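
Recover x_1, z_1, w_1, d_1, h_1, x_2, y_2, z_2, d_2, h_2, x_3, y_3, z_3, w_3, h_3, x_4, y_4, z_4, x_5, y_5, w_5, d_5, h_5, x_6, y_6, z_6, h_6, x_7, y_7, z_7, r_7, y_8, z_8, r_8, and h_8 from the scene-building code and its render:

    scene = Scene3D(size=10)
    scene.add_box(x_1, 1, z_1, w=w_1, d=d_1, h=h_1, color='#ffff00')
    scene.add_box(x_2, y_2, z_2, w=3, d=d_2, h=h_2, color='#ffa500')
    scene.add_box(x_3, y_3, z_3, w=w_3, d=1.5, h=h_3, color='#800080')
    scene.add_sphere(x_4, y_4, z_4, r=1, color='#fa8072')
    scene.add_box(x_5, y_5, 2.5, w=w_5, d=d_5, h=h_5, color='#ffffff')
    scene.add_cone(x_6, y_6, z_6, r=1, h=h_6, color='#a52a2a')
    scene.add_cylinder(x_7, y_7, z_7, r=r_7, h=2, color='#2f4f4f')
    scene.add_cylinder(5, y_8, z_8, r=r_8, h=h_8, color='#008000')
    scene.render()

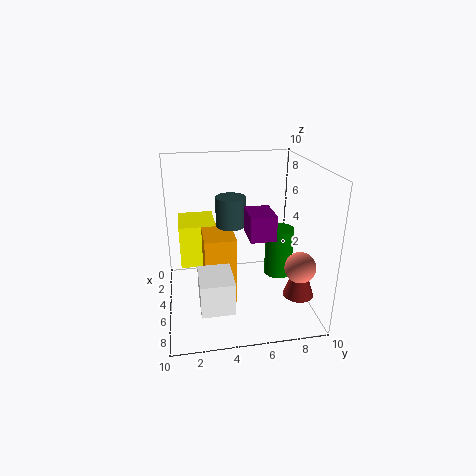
x_1 = 2; z_1 = 3; w_1 = 3; d_1 = 2.5; h_1 = 3; x_2 = 4.5; y_2 = 2.5; z_2 = 1.5; d_2 = 2; h_2 = 4.5; x_3 = 7; y_3 = 5; z_3 = 6.5; w_3 = 2; h_3 = 1.5; x_4 = 8; y_4 = 8.5; z_4 = 4; x_5 = 7.5; y_5 = 2; w_5 = 2.5; d_5 = 2; h_5 = 2; x_6 = 8; y_6 = 8.5; z_6 = 2; h_6 = 3; x_7 = 5; y_7 = 4.5; z_7 = 6; r_7 = 1; y_8 = 8; z_8 = 2; r_8 = 1; h_8 = 3.5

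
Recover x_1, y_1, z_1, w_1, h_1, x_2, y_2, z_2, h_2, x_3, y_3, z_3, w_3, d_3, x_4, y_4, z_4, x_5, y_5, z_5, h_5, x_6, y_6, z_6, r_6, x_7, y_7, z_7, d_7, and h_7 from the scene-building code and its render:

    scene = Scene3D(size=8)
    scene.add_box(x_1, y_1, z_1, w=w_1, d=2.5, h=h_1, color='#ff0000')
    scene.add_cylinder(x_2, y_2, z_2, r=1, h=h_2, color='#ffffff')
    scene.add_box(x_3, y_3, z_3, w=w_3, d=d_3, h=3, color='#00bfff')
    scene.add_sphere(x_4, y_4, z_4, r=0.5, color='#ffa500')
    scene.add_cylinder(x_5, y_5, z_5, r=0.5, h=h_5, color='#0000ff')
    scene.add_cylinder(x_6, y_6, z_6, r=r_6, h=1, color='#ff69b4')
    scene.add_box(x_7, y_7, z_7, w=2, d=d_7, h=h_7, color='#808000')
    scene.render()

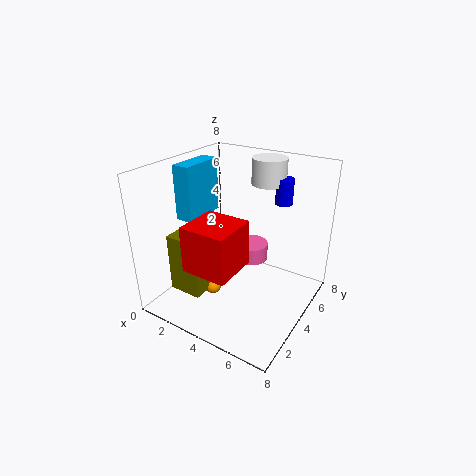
x_1 = 2.5
y_1 = 1
z_1 = 3
w_1 = 2.5
h_1 = 2.5
x_2 = 4.5
y_2 = 6.5
z_2 = 6.5
h_2 = 1.5
x_3 = 1
y_3 = 2.5
z_3 = 5
w_3 = 1
d_3 = 2.5
x_4 = 2.5
y_4 = 3.5
z_4 = 0.5
x_5 = 5.5
y_5 = 6.5
z_5 = 5.5
h_5 = 1.5
x_6 = 4
y_6 = 5.5
z_6 = 2
r_6 = 1
x_7 = 0.5
y_7 = 2
z_7 = 0.5
d_7 = 1.5
h_7 = 3.5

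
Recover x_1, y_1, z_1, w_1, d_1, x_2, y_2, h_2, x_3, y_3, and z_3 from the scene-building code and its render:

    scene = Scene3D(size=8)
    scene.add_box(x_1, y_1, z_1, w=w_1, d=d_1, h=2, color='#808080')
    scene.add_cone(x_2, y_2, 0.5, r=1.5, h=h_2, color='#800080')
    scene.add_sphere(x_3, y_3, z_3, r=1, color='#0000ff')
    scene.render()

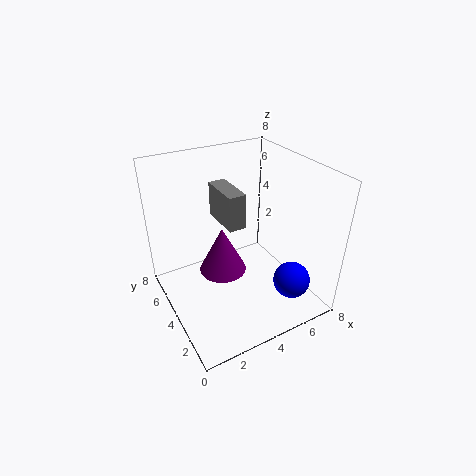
x_1 = 3.5; y_1 = 4; z_1 = 4.5; w_1 = 1; d_1 = 2.5; x_2 = 4; y_2 = 6; h_2 = 3; x_3 = 6; y_3 = 1.5; z_3 = 2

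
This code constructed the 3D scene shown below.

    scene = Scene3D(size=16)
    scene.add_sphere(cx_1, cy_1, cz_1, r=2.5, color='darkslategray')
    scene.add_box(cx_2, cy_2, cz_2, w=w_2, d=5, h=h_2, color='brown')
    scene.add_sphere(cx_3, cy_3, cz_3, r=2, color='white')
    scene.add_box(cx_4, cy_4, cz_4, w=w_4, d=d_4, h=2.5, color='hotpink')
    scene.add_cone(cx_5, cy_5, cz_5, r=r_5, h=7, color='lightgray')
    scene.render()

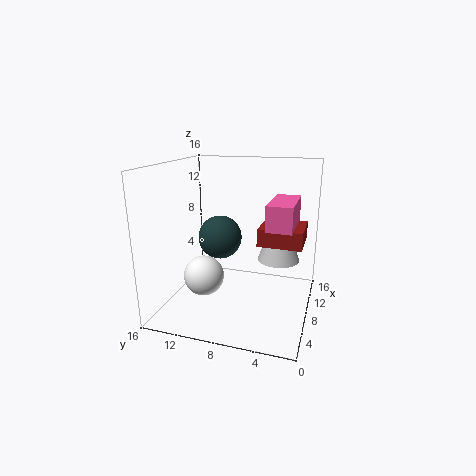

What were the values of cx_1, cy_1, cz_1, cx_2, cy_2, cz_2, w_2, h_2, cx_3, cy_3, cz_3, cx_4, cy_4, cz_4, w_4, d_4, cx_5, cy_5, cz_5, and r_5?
cx_1 = 9
cy_1 = 10.5
cz_1 = 7.5
cx_2 = 8.5
cy_2 = 1
cz_2 = 7
w_2 = 5
h_2 = 2
cx_3 = 3
cy_3 = 10
cz_3 = 5.5
cx_4 = 3.5
cy_4 = 1.5
cz_4 = 10.5
w_4 = 5.5
d_4 = 2.5
cx_5 = 11.5
cy_5 = 4
cz_5 = 4.5
r_5 = 2.5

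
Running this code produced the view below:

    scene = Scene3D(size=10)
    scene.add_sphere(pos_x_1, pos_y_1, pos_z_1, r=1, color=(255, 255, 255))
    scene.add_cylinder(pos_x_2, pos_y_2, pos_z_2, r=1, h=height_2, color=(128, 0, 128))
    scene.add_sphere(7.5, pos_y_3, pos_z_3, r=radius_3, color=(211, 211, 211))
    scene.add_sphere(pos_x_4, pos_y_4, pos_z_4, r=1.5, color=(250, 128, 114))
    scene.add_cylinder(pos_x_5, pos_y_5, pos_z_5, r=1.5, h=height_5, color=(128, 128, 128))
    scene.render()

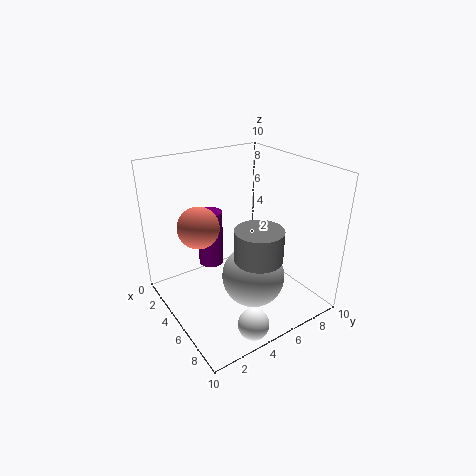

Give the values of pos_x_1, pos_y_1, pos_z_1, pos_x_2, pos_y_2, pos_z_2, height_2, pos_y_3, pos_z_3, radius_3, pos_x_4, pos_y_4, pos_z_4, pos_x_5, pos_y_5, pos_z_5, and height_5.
pos_x_1 = 9
pos_y_1 = 3.5
pos_z_1 = 1
pos_x_2 = 1
pos_y_2 = 5
pos_z_2 = 1
height_2 = 4.5
pos_y_3 = 4.5
pos_z_3 = 3.5
radius_3 = 2
pos_x_4 = 3
pos_y_4 = 3
pos_z_4 = 5.5
pos_x_5 = 8
pos_y_5 = 4.5
pos_z_5 = 5
height_5 = 2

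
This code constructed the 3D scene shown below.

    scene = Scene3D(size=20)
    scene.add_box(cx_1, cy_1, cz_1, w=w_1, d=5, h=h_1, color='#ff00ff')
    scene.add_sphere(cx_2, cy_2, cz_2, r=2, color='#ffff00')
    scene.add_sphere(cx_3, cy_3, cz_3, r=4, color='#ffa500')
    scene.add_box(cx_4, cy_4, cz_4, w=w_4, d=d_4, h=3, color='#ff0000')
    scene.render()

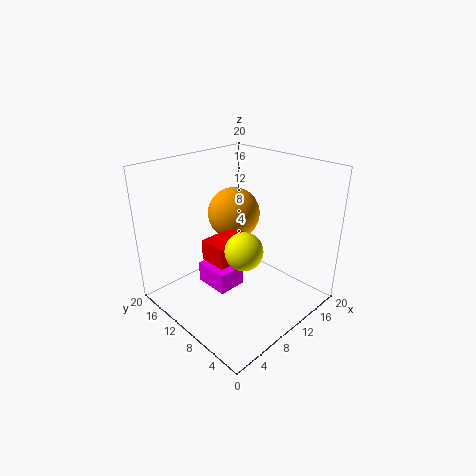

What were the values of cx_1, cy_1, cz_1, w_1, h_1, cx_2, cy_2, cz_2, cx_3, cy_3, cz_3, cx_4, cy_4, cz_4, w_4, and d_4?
cx_1 = 6
cy_1 = 9
cz_1 = 3
w_1 = 4
h_1 = 3
cx_2 = 3
cy_2 = 2
cz_2 = 14
cx_3 = 14
cy_3 = 15
cz_3 = 11
cx_4 = 6
cy_4 = 9
cz_4 = 7
w_4 = 6
d_4 = 4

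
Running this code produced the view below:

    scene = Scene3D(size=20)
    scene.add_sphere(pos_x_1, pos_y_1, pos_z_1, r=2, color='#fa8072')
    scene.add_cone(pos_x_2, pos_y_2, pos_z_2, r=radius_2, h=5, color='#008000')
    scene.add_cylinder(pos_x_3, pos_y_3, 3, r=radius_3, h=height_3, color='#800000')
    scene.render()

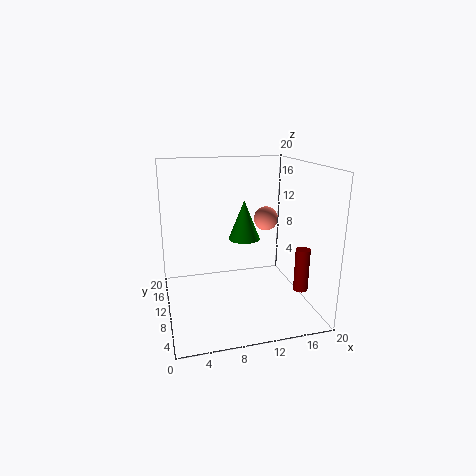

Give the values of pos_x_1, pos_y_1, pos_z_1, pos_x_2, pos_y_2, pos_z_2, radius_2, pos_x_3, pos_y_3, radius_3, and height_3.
pos_x_1 = 17, pos_y_1 = 18, pos_z_1 = 10, pos_x_2 = 10, pos_y_2 = 7, pos_z_2 = 11, radius_2 = 2, pos_x_3 = 18, pos_y_3 = 6, radius_3 = 1, height_3 = 6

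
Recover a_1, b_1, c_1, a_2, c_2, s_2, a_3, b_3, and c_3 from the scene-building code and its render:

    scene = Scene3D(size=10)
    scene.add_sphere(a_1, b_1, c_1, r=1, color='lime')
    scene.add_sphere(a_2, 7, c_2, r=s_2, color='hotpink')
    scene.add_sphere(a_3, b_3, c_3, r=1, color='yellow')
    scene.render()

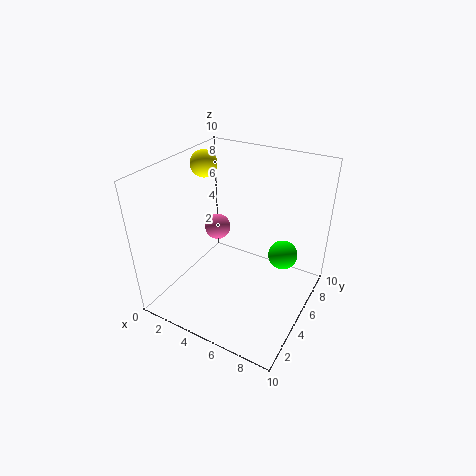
a_1 = 8
b_1 = 6
c_1 = 4
a_2 = 2
c_2 = 4
s_2 = 1
a_3 = 1
b_3 = 7
c_3 = 9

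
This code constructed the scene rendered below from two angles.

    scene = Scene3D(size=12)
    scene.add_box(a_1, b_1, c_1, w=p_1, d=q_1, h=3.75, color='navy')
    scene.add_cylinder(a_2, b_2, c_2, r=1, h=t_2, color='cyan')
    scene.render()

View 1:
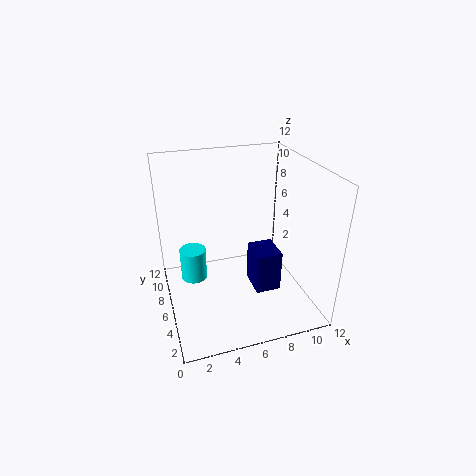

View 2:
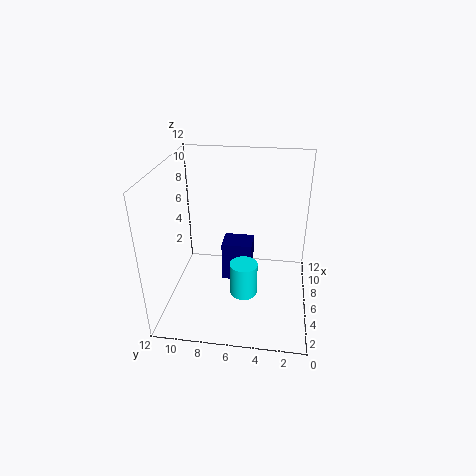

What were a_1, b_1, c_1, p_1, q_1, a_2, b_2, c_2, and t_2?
a_1 = 7.5; b_1 = 5; c_1 = 0.5; p_1 = 2.25; q_1 = 2.75; a_2 = 2; b_2 = 5; c_2 = 3.75; t_2 = 2.5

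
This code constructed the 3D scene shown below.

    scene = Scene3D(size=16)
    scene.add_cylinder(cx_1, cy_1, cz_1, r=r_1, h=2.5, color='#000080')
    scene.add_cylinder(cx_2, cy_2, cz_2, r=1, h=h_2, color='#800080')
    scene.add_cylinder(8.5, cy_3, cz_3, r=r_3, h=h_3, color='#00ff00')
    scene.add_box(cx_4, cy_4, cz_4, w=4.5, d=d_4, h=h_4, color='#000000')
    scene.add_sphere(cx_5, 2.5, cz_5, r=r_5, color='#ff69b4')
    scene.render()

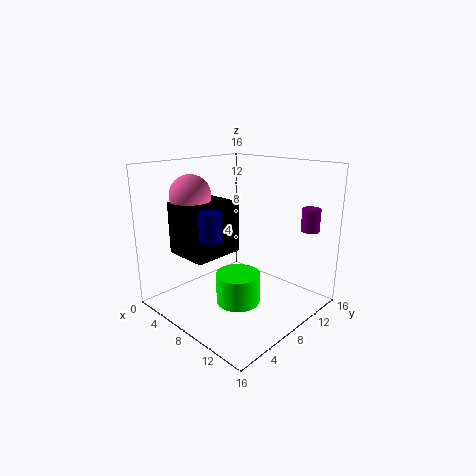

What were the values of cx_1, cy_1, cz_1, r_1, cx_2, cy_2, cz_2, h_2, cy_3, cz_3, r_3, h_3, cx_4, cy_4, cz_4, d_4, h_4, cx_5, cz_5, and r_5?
cx_1 = 11.5, cy_1 = 1, cz_1 = 10.5, r_1 = 1, cx_2 = 14, cy_2 = 13, cz_2 = 9, h_2 = 2.5, cy_3 = 7.5, cz_3 = 0.5, r_3 = 2.5, h_3 = 3.5, cx_4 = 6, cy_4 = 0.5, cz_4 = 8, d_4 = 5, h_4 = 5, cx_5 = 7, cz_5 = 13.5, r_5 = 2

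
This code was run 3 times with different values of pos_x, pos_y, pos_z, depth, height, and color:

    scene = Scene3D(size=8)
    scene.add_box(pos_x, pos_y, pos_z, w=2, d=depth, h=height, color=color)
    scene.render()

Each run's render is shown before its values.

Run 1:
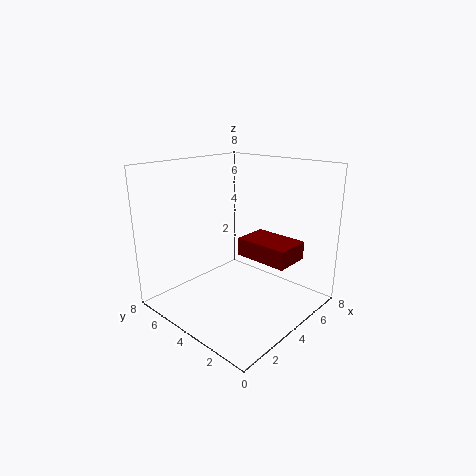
pos_x = 4, pos_y = 1, pos_z = 3, depth = 3, height = 1, color = 'maroon'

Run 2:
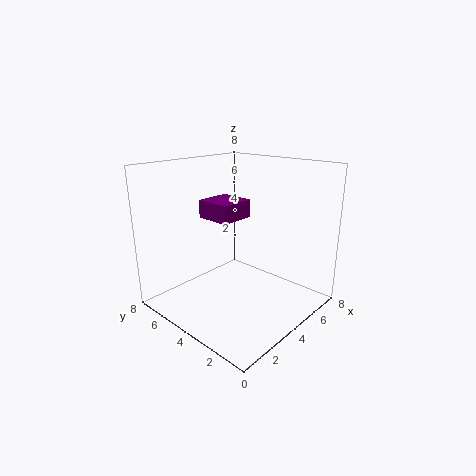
pos_x = 3, pos_y = 4, pos_z = 5, depth = 2, height = 1, color = 'purple'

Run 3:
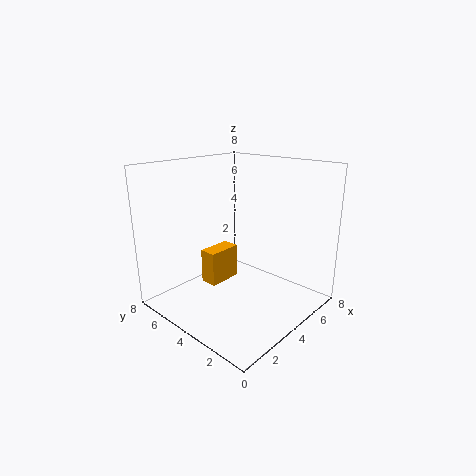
pos_x = 3, pos_y = 5, pos_z = 1, depth = 1, height = 2, color = 'orange'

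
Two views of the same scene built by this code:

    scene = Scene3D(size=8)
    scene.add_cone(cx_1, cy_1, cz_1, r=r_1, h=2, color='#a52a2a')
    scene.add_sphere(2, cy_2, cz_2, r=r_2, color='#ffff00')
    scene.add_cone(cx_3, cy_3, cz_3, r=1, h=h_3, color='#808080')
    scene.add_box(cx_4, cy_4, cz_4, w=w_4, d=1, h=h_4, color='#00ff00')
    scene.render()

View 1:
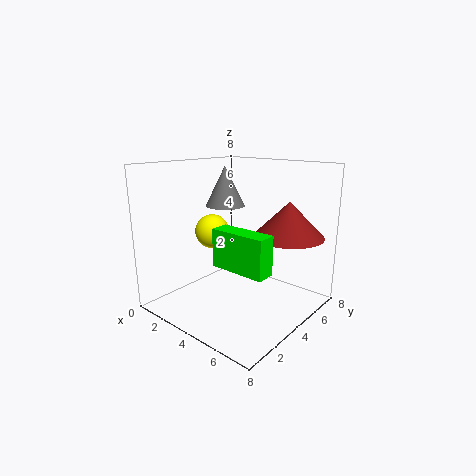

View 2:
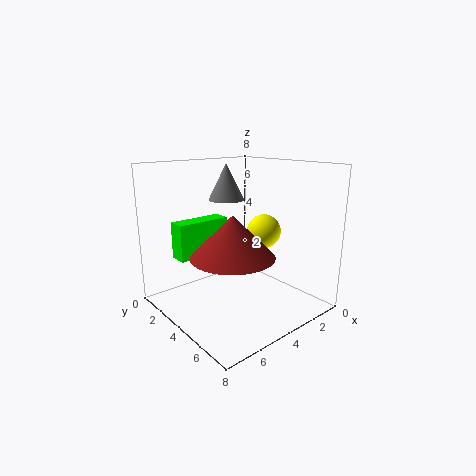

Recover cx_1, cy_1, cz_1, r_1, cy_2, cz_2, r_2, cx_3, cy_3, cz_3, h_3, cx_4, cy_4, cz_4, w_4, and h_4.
cx_1 = 6, cy_1 = 6, cz_1 = 4, r_1 = 2, cy_2 = 4, cz_2 = 4, r_2 = 1, cx_3 = 4, cy_3 = 3, cz_3 = 6, h_3 = 2, cx_4 = 4, cy_4 = 2, cz_4 = 3, w_4 = 3, h_4 = 2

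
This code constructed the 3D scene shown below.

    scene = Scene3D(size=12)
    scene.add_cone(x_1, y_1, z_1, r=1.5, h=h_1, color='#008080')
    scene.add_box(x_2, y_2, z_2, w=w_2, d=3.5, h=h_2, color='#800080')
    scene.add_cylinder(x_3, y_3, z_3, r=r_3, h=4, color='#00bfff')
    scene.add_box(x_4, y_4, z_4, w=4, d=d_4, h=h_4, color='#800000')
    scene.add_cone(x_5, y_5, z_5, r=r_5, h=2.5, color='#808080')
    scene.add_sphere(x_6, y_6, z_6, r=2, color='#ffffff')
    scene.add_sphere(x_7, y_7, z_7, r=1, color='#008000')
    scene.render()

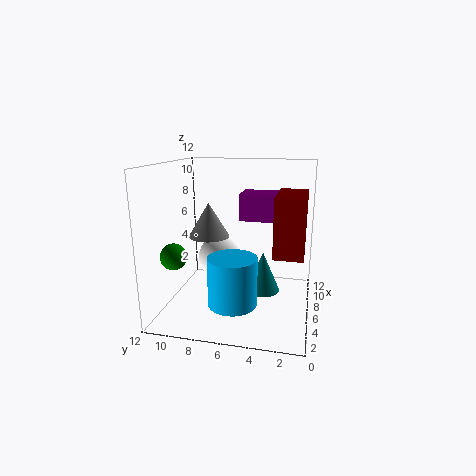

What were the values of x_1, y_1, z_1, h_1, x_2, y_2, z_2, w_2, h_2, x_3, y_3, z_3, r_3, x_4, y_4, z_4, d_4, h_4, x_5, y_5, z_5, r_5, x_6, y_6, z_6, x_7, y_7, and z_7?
x_1 = 7
y_1 = 4
z_1 = 1
h_1 = 3.5
x_2 = 4
y_2 = 2
z_2 = 8
w_2 = 2.5
h_2 = 2
x_3 = 4
y_3 = 6
z_3 = 1
r_3 = 2
x_4 = 0.5
y_4 = 0.5
z_4 = 6.5
d_4 = 2
h_4 = 4
x_5 = 3
y_5 = 7.5
z_5 = 7
r_5 = 1.5
x_6 = 9
y_6 = 8.5
z_6 = 3
x_7 = 2
y_7 = 10
z_7 = 5.5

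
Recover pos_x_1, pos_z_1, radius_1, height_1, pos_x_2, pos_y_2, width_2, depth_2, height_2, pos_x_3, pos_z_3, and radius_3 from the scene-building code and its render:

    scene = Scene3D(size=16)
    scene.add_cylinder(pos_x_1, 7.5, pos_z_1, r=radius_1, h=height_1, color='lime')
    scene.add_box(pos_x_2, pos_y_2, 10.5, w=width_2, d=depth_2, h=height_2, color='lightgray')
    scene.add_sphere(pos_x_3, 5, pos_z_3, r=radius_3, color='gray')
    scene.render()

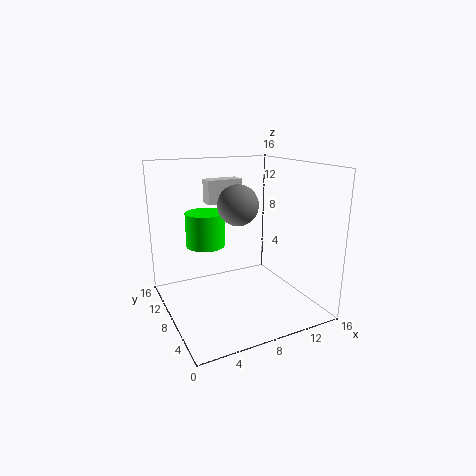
pos_x_1 = 4
pos_z_1 = 8
radius_1 = 2
height_1 = 3.5
pos_x_2 = 7
pos_y_2 = 14
width_2 = 4.5
depth_2 = 2
height_2 = 3
pos_x_3 = 6.5
pos_z_3 = 12.5
radius_3 = 2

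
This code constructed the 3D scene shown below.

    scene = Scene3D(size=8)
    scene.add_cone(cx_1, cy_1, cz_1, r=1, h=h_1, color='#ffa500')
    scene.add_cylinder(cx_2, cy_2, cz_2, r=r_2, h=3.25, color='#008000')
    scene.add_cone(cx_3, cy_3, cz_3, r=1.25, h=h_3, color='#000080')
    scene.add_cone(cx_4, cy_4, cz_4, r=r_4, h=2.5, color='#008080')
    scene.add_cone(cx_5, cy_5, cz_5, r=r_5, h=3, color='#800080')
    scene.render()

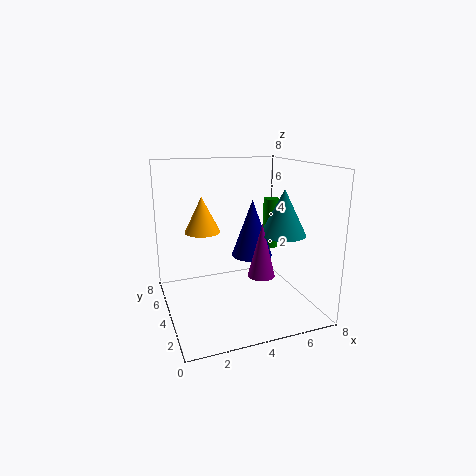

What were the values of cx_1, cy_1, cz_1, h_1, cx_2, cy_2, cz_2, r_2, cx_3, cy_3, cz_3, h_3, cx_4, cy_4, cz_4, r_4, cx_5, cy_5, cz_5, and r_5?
cx_1 = 2.25; cy_1 = 5; cz_1 = 4.25; h_1 = 2; cx_2 = 7.25; cy_2 = 6.5; cz_2 = 2.25; r_2 = 0.5; cx_3 = 5.5; cy_3 = 5.5; cz_3 = 2.25; h_3 = 3.5; cx_4 = 6.25; cy_4 = 3; cz_4 = 4.25; r_4 = 1.25; cx_5 = 5; cy_5 = 3; cz_5 = 2; r_5 = 0.75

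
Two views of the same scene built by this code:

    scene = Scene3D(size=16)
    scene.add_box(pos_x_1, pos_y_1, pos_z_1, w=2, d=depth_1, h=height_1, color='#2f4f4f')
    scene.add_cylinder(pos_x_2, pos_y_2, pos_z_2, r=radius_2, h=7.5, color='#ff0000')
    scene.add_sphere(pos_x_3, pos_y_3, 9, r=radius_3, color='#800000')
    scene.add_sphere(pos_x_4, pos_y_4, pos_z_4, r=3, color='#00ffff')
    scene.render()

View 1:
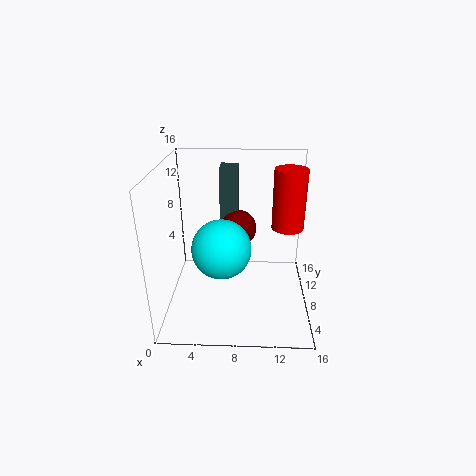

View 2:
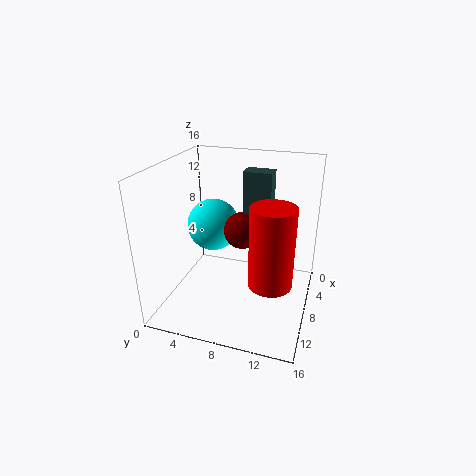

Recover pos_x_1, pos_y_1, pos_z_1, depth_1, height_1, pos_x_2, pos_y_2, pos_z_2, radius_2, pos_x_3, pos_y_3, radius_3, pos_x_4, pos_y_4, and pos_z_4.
pos_x_1 = 6, pos_y_1 = 8.5, pos_z_1 = 10, depth_1 = 3, height_1 = 5.5, pos_x_2 = 14, pos_y_2 = 13, pos_z_2 = 7, radius_2 = 2, pos_x_3 = 8, pos_y_3 = 8.5, radius_3 = 2, pos_x_4 = 6.5, pos_y_4 = 4.5, pos_z_4 = 8.5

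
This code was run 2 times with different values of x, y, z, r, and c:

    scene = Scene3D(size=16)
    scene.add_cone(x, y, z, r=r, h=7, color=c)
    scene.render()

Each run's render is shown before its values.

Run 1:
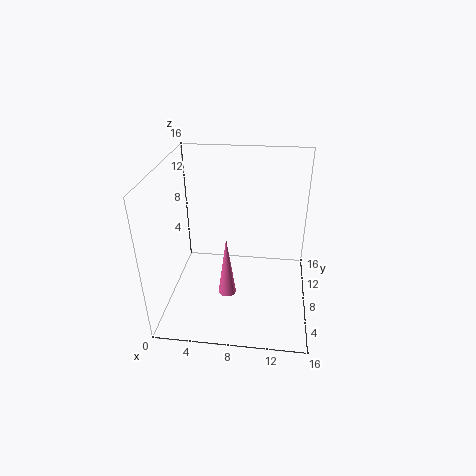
x = 7; y = 6; z = 2; r = 1; c = 'hotpink'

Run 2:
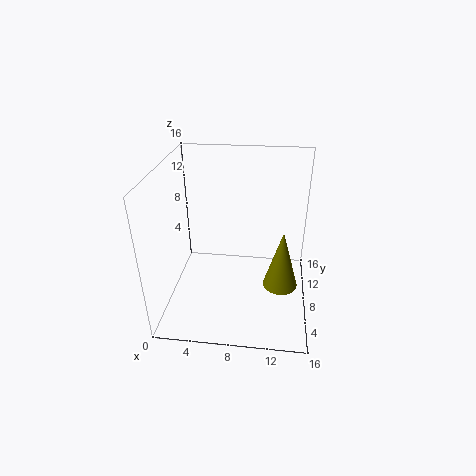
x = 13; y = 8; z = 2; r = 2; c = 'olive'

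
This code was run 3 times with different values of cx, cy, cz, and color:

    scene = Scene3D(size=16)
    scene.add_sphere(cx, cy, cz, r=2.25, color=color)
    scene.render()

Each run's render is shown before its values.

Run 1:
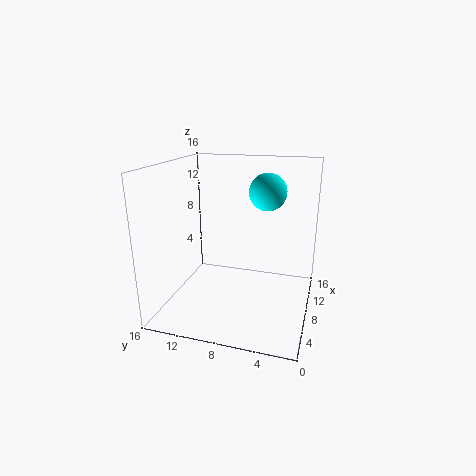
cx = 12.75, cy = 5.75, cz = 12.25, color = 'cyan'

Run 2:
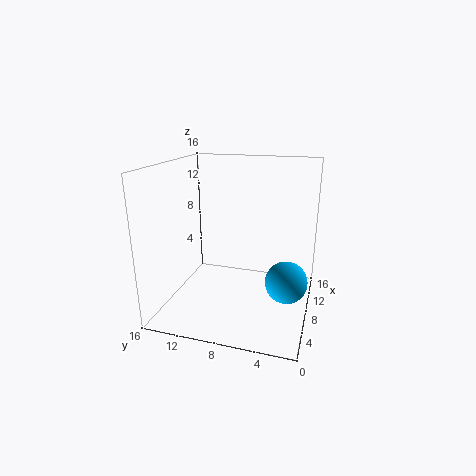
cx = 6.75, cy = 2.25, cz = 4, color = 'deepskyblue'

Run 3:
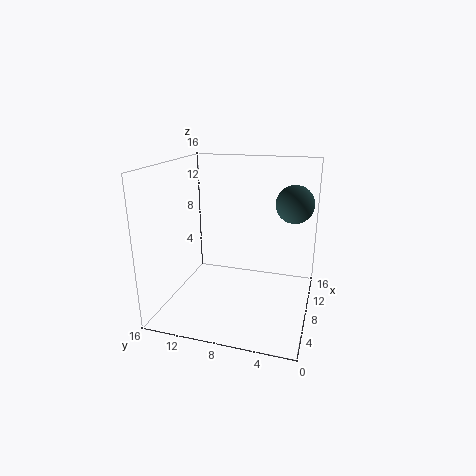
cx = 12.75, cy = 2.5, cz = 11, color = 'darkslategray'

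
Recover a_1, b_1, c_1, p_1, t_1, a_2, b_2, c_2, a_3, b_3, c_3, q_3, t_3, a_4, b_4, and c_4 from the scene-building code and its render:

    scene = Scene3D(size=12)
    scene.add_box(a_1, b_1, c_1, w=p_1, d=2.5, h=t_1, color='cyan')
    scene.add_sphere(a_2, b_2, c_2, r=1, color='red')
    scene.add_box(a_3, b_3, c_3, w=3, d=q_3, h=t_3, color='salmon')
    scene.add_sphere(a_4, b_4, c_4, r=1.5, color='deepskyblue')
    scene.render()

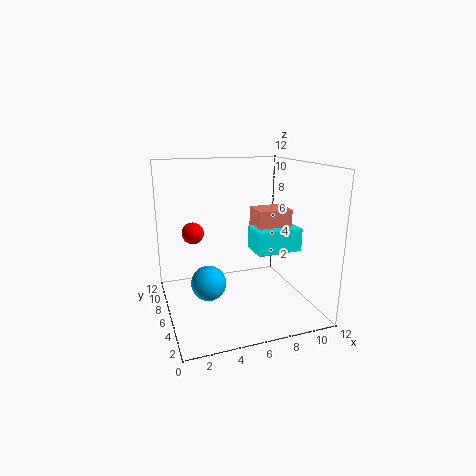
a_1 = 7.5
b_1 = 5
c_1 = 4.5
p_1 = 4
t_1 = 2
a_2 = 3
b_2 = 10
c_2 = 5.5
a_3 = 8
b_3 = 6
c_3 = 4
q_3 = 2.5
t_3 = 4
a_4 = 3.5
b_4 = 6.5
c_4 = 2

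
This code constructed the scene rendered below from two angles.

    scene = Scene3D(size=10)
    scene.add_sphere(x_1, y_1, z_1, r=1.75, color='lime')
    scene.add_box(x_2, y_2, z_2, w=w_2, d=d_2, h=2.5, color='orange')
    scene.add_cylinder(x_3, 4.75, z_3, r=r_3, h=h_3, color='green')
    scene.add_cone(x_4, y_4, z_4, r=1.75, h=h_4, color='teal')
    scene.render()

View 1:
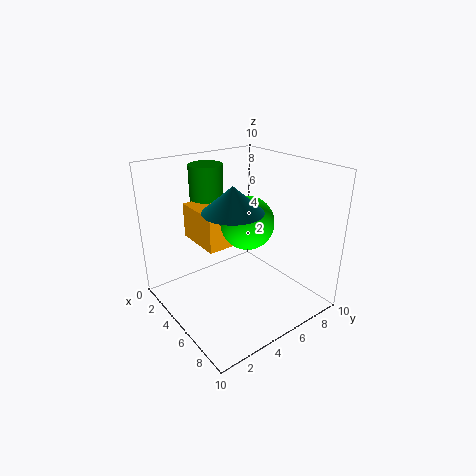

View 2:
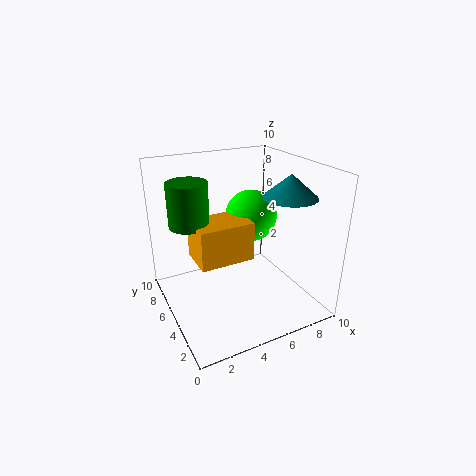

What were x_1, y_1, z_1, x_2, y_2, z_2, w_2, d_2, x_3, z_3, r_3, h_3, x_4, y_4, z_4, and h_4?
x_1 = 6, y_1 = 5, z_1 = 6.5, x_2 = 1.5, y_2 = 2.75, z_2 = 4.5, w_2 = 3.5, d_2 = 2.5, x_3 = 1.5, z_3 = 6.75, r_3 = 1.25, h_3 = 2.75, x_4 = 7.5, y_4 = 2.75, z_4 = 8.25, h_4 = 1.5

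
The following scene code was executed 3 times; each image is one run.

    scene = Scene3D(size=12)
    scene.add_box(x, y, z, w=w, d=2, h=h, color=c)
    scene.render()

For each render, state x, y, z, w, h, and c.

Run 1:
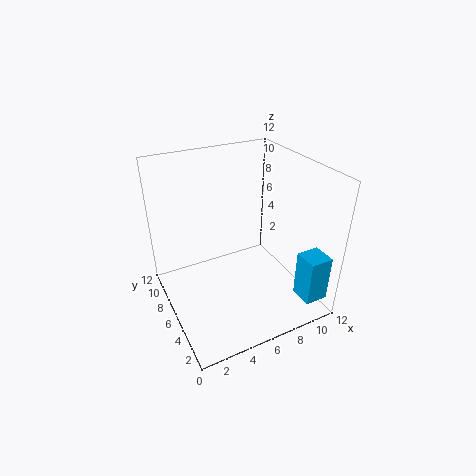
x = 10
y = 1
z = 1
w = 2
h = 4
c = 'deepskyblue'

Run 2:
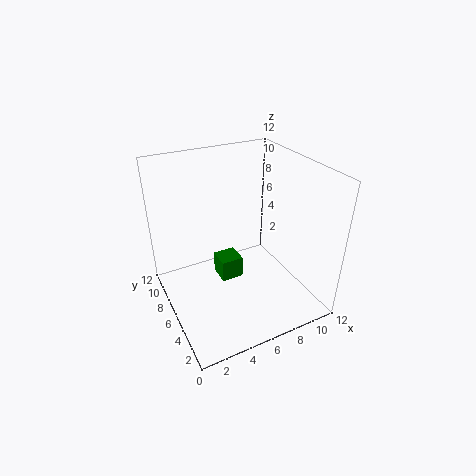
x = 5
y = 7
z = 1
w = 2
h = 2
c = 'green'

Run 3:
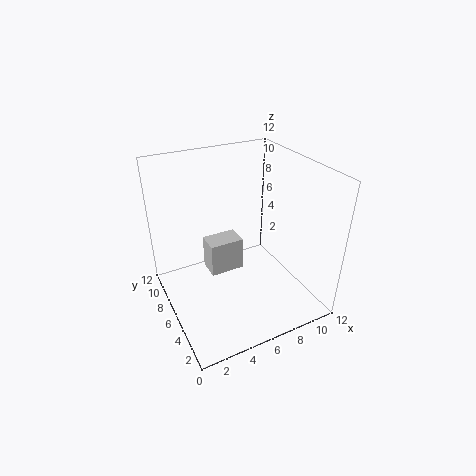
x = 4
y = 7
z = 2
w = 3
h = 3
c = 'lightgray'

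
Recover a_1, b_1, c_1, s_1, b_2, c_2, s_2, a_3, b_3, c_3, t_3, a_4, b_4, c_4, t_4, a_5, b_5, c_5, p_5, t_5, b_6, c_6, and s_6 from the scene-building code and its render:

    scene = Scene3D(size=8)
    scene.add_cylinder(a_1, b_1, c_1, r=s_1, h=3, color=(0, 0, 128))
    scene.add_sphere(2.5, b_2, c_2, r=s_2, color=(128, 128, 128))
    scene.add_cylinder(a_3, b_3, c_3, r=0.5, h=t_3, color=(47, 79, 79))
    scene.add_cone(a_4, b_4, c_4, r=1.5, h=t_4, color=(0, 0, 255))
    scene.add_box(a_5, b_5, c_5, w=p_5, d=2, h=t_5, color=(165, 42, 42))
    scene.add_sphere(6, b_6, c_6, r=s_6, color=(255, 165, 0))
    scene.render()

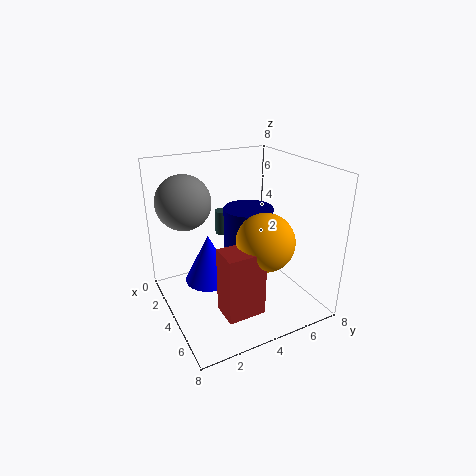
a_1 = 2.5
b_1 = 5.5
c_1 = 2
s_1 = 1.5
b_2 = 1.5
c_2 = 6
s_2 = 1.5
a_3 = 1
b_3 = 4.5
c_3 = 3
t_3 = 1.5
a_4 = 2
b_4 = 3
c_4 = 0.5
t_4 = 3
a_5 = 5.5
b_5 = 2
c_5 = 1
p_5 = 1.5
t_5 = 3.5
b_6 = 4.5
c_6 = 4.5
s_6 = 1.5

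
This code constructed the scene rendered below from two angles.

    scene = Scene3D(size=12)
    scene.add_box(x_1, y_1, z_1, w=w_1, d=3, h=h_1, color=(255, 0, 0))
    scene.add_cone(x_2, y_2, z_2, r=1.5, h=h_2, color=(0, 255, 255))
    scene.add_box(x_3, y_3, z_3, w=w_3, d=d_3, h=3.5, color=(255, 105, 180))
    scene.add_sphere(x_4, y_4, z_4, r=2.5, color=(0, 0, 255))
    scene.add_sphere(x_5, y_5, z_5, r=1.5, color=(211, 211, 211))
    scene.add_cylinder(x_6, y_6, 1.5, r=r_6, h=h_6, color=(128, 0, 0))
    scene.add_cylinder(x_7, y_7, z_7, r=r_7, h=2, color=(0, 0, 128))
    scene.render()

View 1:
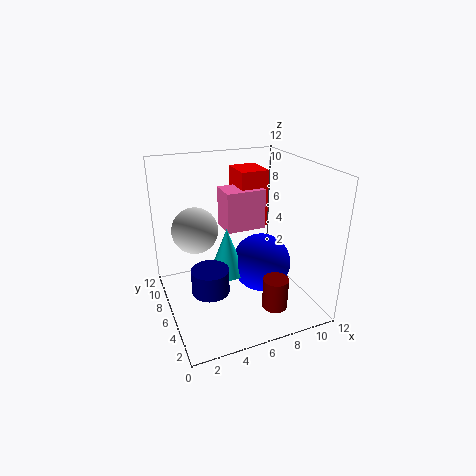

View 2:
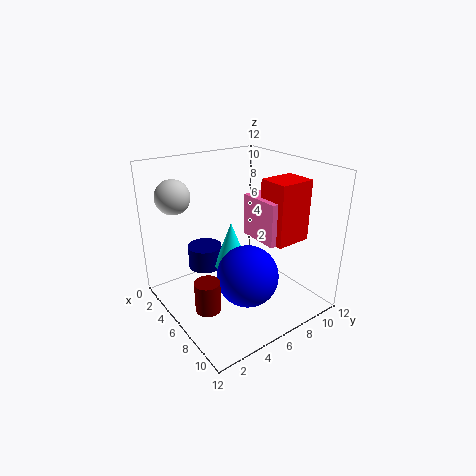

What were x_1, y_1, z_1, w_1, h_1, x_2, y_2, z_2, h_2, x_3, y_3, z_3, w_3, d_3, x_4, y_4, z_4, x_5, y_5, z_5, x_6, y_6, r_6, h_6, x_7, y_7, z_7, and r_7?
x_1 = 7, y_1 = 7.5, z_1 = 6, w_1 = 2.5, h_1 = 5, x_2 = 5, y_2 = 6, z_2 = 3, h_2 = 4, x_3 = 5.5, y_3 = 7, z_3 = 6, w_3 = 3.5, d_3 = 2.5, x_4 = 8, y_4 = 5.5, z_4 = 3.5, x_5 = 1.5, y_5 = 2.5, z_5 = 9, x_6 = 7.5, y_6 = 2, r_6 = 1, h_6 = 2.5, x_7 = 3, y_7 = 4.5, z_7 = 2.5, r_7 = 1.5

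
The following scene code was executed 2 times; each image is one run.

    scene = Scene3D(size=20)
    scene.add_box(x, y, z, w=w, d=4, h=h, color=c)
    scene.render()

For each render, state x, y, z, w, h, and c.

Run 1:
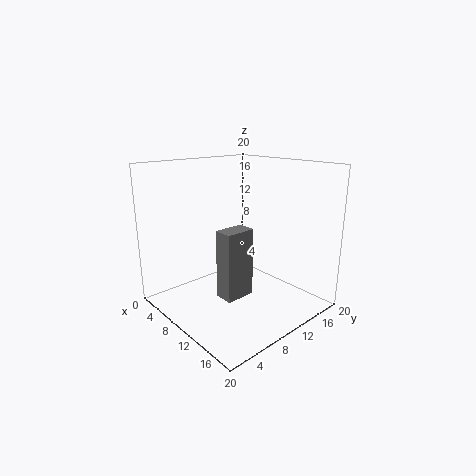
x = 11.5; y = 5; z = 3.5; w = 2.5; h = 9; c = 'gray'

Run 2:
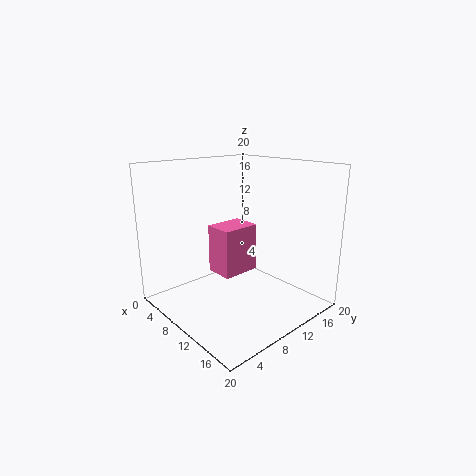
x = 15.5; y = 1; z = 10; w = 3; h = 5; c = 'hotpink'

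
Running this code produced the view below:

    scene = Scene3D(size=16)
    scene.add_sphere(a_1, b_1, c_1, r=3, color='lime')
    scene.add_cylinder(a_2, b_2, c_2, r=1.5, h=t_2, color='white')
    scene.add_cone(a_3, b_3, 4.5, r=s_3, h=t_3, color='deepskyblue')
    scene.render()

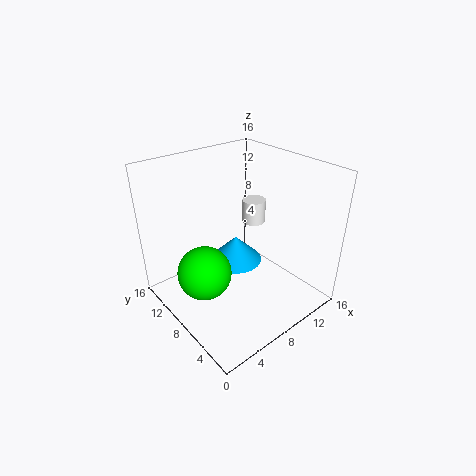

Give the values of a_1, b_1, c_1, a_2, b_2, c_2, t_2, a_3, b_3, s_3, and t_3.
a_1 = 4, b_1 = 9, c_1 = 4.5, a_2 = 14, b_2 = 12, c_2 = 6.5, t_2 = 3, a_3 = 8.5, b_3 = 9, s_3 = 3, t_3 = 3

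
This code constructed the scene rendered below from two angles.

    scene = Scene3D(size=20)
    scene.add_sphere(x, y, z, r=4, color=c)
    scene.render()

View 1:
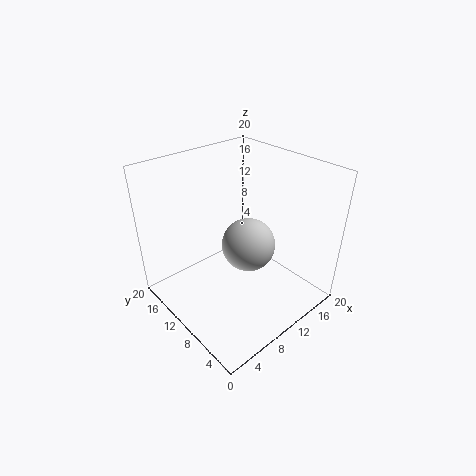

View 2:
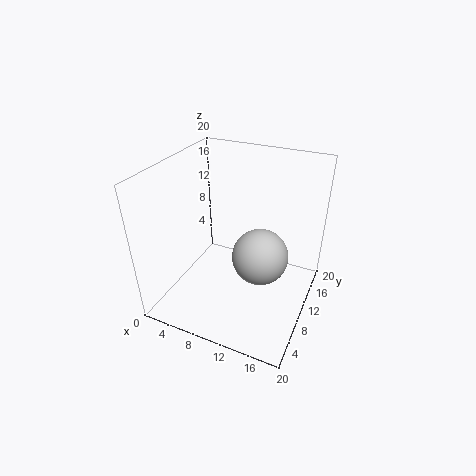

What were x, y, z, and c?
x = 13
y = 11
z = 7
c = 'lightgray'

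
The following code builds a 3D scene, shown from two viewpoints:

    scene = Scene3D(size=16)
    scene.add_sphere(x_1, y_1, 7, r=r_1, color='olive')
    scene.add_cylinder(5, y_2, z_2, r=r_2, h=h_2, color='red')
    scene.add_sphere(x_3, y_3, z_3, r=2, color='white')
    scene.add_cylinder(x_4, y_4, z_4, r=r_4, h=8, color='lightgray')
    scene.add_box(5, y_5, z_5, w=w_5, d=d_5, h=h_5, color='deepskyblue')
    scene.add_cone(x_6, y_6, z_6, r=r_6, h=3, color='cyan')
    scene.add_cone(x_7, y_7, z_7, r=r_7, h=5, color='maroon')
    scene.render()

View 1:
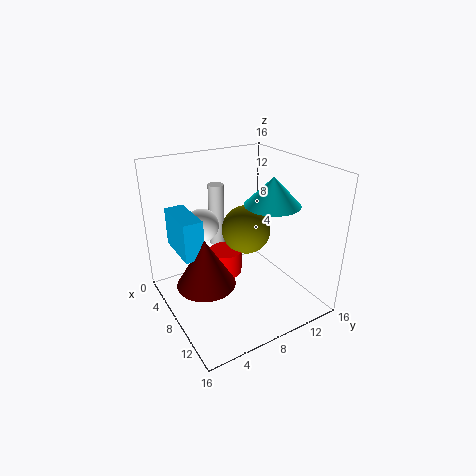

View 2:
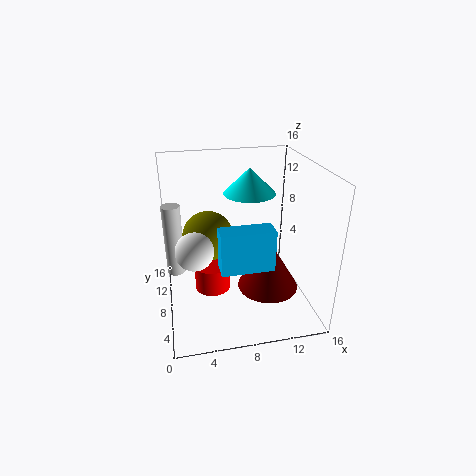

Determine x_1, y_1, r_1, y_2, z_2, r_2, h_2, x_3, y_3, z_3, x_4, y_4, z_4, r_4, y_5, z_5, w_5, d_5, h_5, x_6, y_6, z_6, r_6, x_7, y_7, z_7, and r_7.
x_1 = 5
y_1 = 11
r_1 = 3
y_2 = 8
z_2 = 2
r_2 = 2
h_2 = 3
x_3 = 3
y_3 = 6
z_3 = 8
x_4 = 1
y_4 = 9
z_4 = 4
r_4 = 1
y_5 = 1
z_5 = 8
w_5 = 5
d_5 = 2
h_5 = 4
x_6 = 10
y_6 = 11
z_6 = 12
r_6 = 3
x_7 = 10
y_7 = 3
z_7 = 5
r_7 = 3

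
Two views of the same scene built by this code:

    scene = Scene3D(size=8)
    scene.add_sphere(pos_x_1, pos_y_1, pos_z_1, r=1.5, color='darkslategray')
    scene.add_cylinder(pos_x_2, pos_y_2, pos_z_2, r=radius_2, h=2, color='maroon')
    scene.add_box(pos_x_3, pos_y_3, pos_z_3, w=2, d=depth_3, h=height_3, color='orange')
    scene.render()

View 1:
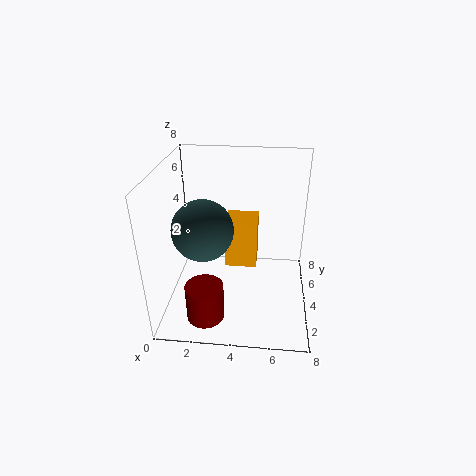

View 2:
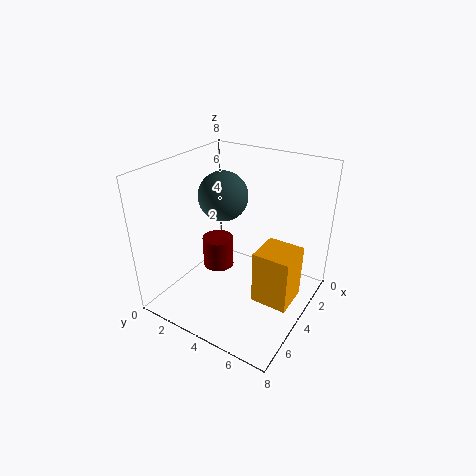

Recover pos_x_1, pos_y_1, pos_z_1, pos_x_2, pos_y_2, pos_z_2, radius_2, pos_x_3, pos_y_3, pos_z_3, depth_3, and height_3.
pos_x_1 = 2.5, pos_y_1 = 2, pos_z_1 = 5.5, pos_x_2 = 2.5, pos_y_2 = 1.5, pos_z_2 = 0.5, radius_2 = 1, pos_x_3 = 3, pos_y_3 = 5.5, pos_z_3 = 1, depth_3 = 2, height_3 = 3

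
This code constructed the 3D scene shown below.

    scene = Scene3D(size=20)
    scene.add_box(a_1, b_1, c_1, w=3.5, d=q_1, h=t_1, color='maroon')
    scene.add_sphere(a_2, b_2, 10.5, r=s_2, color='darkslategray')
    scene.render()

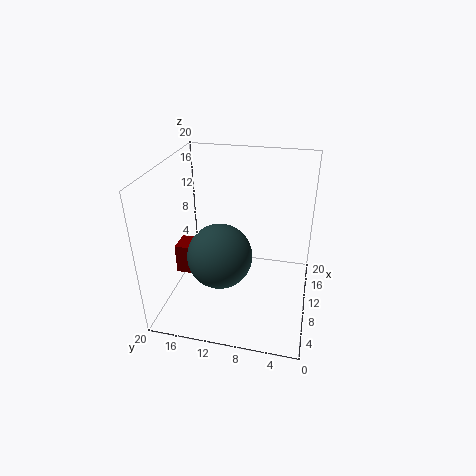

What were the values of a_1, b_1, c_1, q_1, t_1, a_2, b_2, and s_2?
a_1 = 9.5
b_1 = 15
c_1 = 3
q_1 = 4.5
t_1 = 4.5
a_2 = 4.5
b_2 = 11
s_2 = 4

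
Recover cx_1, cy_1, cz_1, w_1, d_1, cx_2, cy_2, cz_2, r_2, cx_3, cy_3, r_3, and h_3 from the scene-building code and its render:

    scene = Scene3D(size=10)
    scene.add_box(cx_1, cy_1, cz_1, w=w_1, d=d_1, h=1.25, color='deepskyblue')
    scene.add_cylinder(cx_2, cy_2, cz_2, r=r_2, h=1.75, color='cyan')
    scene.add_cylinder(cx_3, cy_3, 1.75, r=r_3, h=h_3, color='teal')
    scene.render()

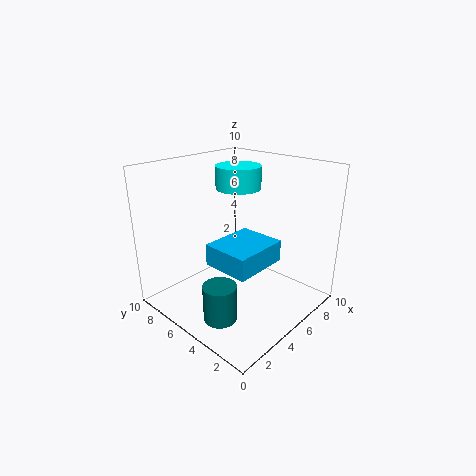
cx_1 = 0.75
cy_1 = 0.75
cz_1 = 5.25
w_1 = 3.25
d_1 = 2.75
cx_2 = 7.75
cy_2 = 7.5
cz_2 = 7.5
r_2 = 1.75
cx_3 = 1
cy_3 = 2.75
r_3 = 1
h_3 = 2.25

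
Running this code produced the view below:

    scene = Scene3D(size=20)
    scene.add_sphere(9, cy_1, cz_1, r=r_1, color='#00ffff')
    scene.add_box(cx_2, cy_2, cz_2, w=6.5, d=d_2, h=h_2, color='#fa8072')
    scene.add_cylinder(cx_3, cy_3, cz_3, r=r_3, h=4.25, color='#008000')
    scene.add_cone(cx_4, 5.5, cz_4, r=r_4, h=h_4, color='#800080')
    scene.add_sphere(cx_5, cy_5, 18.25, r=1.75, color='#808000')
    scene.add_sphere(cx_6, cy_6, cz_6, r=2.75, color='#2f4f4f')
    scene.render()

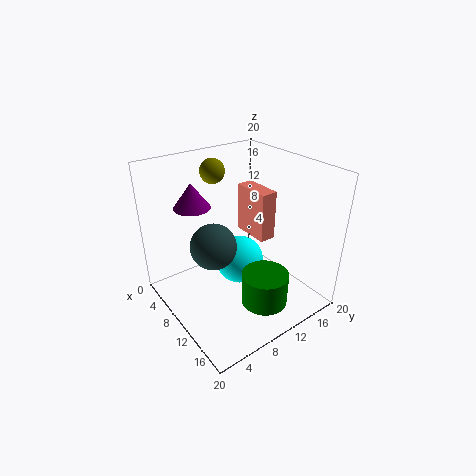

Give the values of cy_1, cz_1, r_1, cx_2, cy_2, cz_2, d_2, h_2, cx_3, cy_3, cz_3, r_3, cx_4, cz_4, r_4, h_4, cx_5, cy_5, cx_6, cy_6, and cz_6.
cy_1 = 11; cz_1 = 5.5; r_1 = 3.5; cx_2 = 0.25; cy_2 = 17.25; cz_2 = 5; d_2 = 2.75; h_2 = 8.25; cx_3 = 16.5; cy_3 = 9.5; cz_3 = 3.75; r_3 = 3; cx_4 = 5.75; cz_4 = 14.25; r_4 = 2.5; h_4 = 3.5; cx_5 = 4.75; cy_5 = 9.5; cx_6 = 13.25; cy_6 = 4; cz_6 = 12.5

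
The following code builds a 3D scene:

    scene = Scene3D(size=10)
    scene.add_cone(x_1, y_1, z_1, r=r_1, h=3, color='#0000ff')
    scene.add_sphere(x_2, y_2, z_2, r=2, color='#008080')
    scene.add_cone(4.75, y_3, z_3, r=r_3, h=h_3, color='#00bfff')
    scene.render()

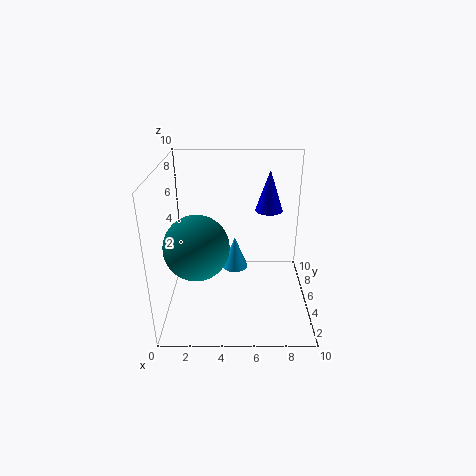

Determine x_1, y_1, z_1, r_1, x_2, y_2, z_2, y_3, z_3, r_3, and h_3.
x_1 = 7.25
y_1 = 7
z_1 = 6.25
r_1 = 1
x_2 = 2.5
y_2 = 2.25
z_2 = 5.75
y_3 = 7
z_3 = 1.5
r_3 = 1
h_3 = 2.5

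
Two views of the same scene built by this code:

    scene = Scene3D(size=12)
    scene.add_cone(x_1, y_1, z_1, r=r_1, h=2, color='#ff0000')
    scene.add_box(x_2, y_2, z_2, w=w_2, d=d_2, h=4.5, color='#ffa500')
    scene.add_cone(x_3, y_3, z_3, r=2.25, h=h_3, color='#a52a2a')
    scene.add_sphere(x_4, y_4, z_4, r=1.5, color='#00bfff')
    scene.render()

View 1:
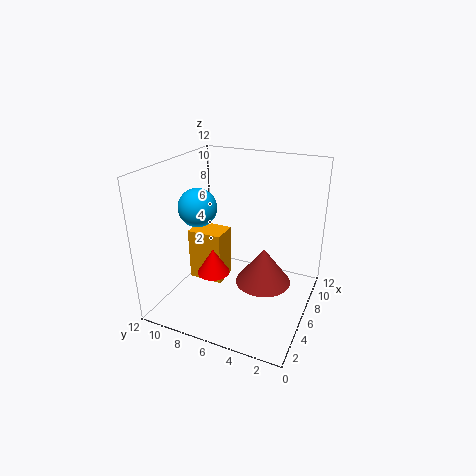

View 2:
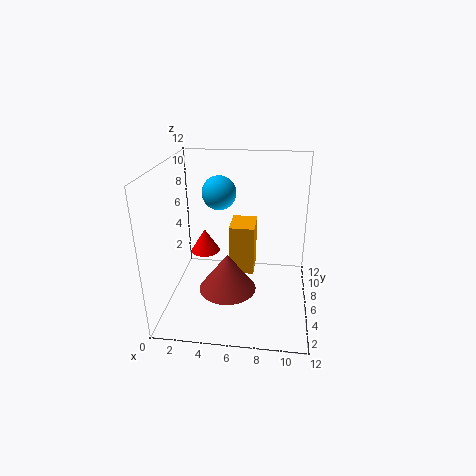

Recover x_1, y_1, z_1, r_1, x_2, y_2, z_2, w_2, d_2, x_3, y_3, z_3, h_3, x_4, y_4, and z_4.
x_1 = 3
y_1 = 6.75
z_1 = 4.25
r_1 = 1.25
x_2 = 5
y_2 = 7.25
z_2 = 1.75
w_2 = 2.25
d_2 = 3
x_3 = 5.5
y_3 = 3.5
z_3 = 2.75
h_3 = 3
x_4 = 4
y_4 = 8.5
z_4 = 9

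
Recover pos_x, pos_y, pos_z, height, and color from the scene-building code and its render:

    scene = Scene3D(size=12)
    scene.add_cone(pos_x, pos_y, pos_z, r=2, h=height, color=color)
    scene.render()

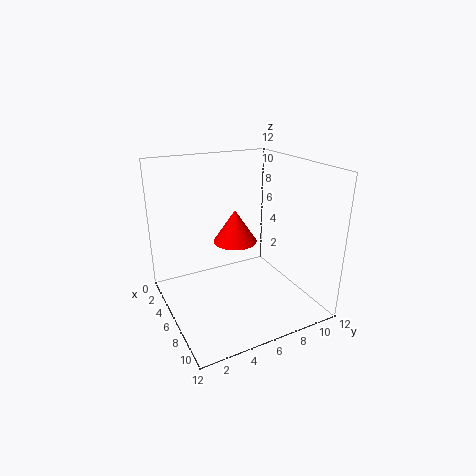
pos_x = 3.5, pos_y = 7, pos_z = 4.5, height = 3, color = 'red'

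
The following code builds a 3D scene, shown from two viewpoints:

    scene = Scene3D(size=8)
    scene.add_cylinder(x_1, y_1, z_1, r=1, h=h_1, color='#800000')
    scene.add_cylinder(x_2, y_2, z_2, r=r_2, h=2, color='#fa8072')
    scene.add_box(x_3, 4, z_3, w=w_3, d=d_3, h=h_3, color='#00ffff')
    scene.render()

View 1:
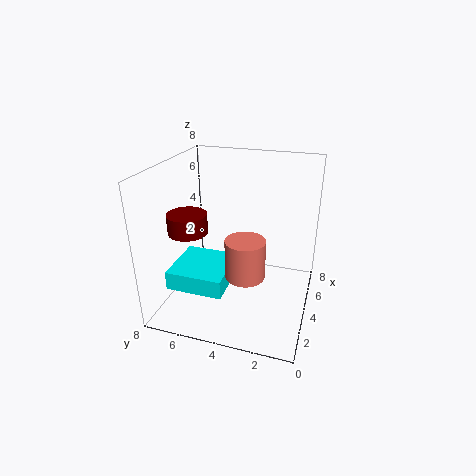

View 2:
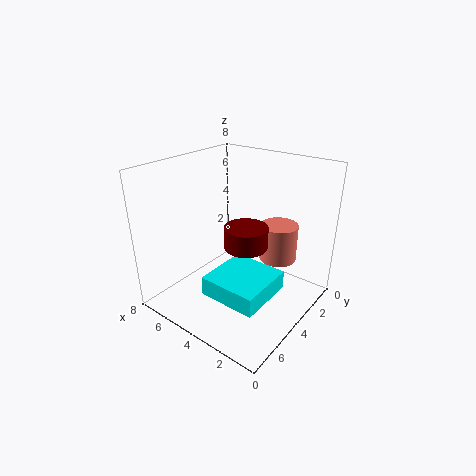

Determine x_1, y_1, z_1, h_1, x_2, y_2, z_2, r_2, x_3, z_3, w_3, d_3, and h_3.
x_1 = 2
y_1 = 6
z_1 = 5
h_1 = 1
x_2 = 2
y_2 = 3
z_2 = 3
r_2 = 1
x_3 = 1
z_3 = 2
w_3 = 3
d_3 = 3
h_3 = 1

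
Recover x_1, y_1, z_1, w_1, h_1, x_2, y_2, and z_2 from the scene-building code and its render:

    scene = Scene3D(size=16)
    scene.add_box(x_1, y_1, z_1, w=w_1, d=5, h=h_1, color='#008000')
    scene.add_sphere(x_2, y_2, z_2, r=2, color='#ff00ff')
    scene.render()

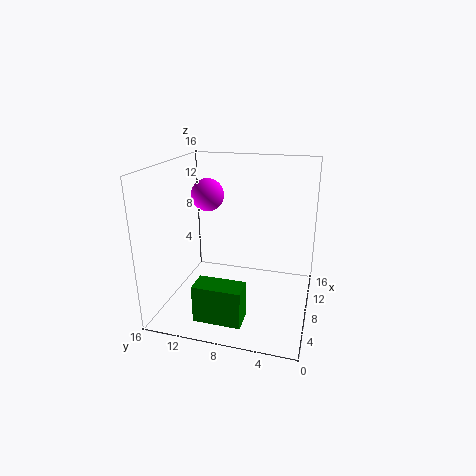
x_1 = 1.5, y_1 = 6, z_1 = 1, w_1 = 2.5, h_1 = 4, x_2 = 12, y_2 = 13, z_2 = 11.5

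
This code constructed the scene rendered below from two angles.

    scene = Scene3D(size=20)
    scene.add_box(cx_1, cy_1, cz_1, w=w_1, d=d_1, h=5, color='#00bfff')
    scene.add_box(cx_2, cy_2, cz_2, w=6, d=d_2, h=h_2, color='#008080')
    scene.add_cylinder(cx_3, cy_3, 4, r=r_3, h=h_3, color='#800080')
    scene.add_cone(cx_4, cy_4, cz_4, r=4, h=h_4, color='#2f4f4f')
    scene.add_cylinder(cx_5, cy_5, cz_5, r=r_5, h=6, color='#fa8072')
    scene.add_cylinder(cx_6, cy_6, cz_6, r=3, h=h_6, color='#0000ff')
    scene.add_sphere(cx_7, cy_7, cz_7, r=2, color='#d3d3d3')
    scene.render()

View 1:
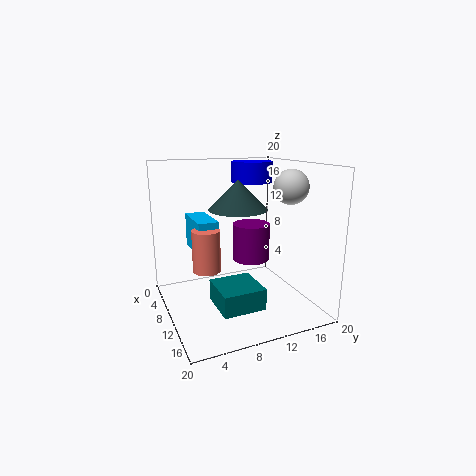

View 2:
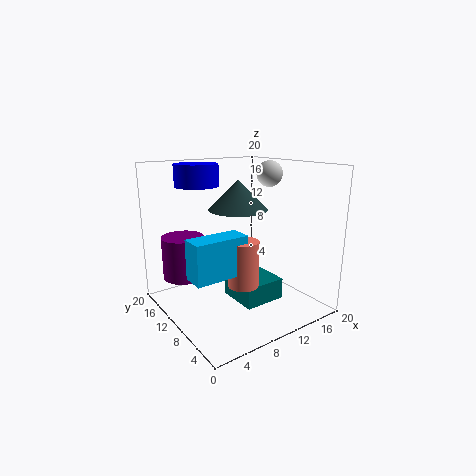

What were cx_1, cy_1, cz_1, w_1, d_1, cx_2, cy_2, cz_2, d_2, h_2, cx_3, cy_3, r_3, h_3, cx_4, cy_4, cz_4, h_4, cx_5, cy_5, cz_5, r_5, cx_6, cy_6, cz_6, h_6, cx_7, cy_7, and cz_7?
cx_1 = 1; cy_1 = 5; cz_1 = 7; w_1 = 7; d_1 = 3; cx_2 = 9; cy_2 = 6; cz_2 = 1; d_2 = 6; h_2 = 3; cx_3 = 4; cy_3 = 15; r_3 = 3; h_3 = 6; cx_4 = 10; cy_4 = 10; cz_4 = 14; h_4 = 4; cx_5 = 8; cy_5 = 6; cz_5 = 5; r_5 = 2; cx_6 = 6; cy_6 = 14; cz_6 = 17; h_6 = 3; cx_7 = 18; cy_7 = 13; cz_7 = 18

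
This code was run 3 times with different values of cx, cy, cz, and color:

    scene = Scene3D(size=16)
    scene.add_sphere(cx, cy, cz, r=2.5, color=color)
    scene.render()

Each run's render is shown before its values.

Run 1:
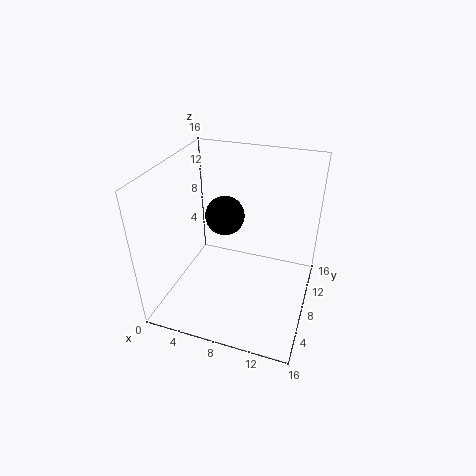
cx = 4.5
cy = 13
cz = 7.5
color = 'black'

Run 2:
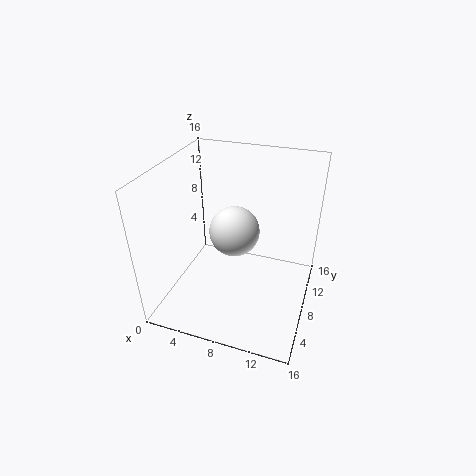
cx = 8.5
cy = 5.5
cz = 10.5
color = 'white'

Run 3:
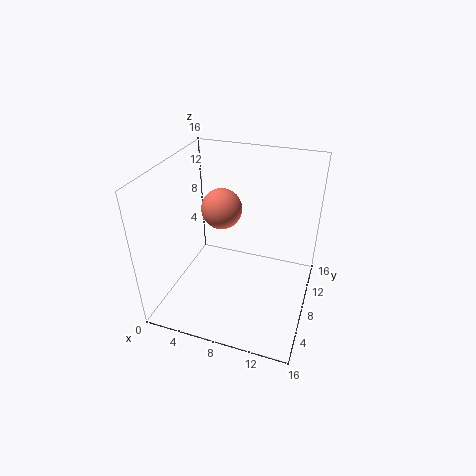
cx = 4.5
cy = 12
cz = 9
color = 'salmon'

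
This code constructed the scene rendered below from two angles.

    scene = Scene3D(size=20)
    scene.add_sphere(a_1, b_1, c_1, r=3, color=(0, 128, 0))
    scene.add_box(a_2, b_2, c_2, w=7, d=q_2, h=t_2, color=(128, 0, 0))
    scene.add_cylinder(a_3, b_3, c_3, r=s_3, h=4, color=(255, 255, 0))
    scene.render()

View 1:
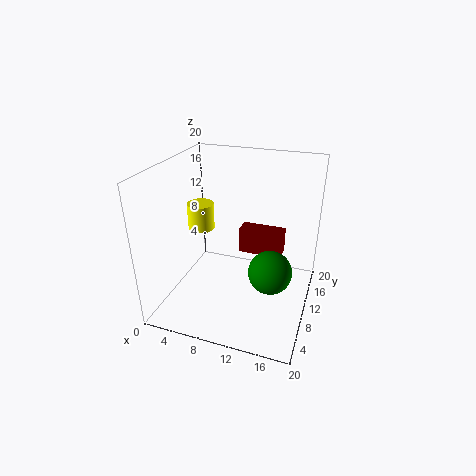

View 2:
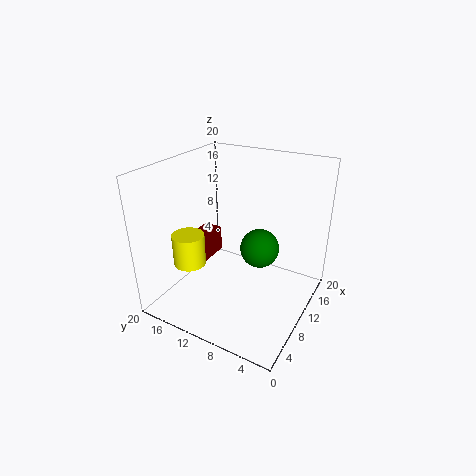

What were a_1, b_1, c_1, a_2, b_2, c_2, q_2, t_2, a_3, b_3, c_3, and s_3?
a_1 = 15, b_1 = 9, c_1 = 6, a_2 = 8, b_2 = 16, c_2 = 4, q_2 = 3, t_2 = 4, a_3 = 3, b_3 = 13, c_3 = 9, s_3 = 2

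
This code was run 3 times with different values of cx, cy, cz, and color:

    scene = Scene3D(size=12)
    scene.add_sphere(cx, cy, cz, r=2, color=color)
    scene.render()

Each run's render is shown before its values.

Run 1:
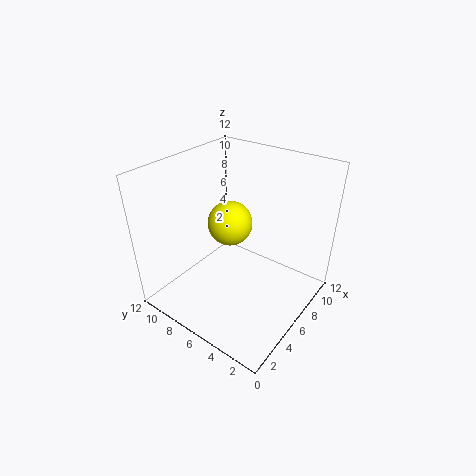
cx = 7.5
cy = 8
cz = 6
color = 'yellow'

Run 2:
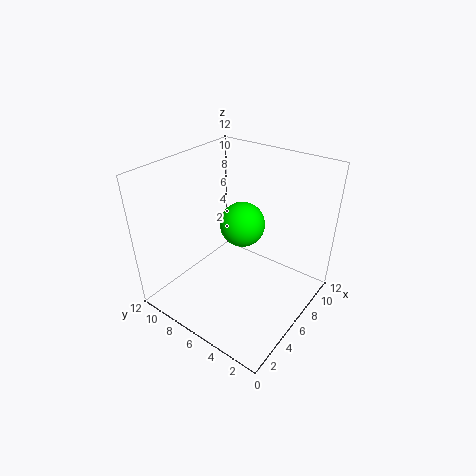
cx = 8
cy = 7
cz = 6
color = 'lime'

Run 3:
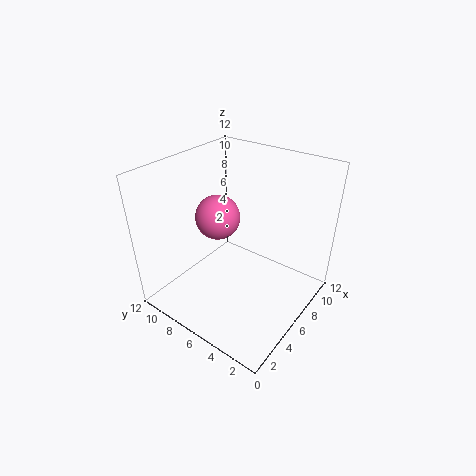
cx = 7
cy = 9
cz = 6.5
color = 'hotpink'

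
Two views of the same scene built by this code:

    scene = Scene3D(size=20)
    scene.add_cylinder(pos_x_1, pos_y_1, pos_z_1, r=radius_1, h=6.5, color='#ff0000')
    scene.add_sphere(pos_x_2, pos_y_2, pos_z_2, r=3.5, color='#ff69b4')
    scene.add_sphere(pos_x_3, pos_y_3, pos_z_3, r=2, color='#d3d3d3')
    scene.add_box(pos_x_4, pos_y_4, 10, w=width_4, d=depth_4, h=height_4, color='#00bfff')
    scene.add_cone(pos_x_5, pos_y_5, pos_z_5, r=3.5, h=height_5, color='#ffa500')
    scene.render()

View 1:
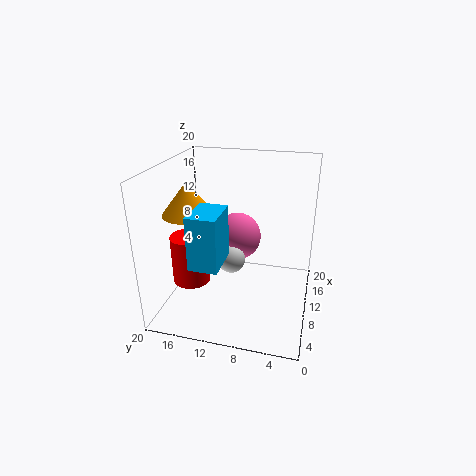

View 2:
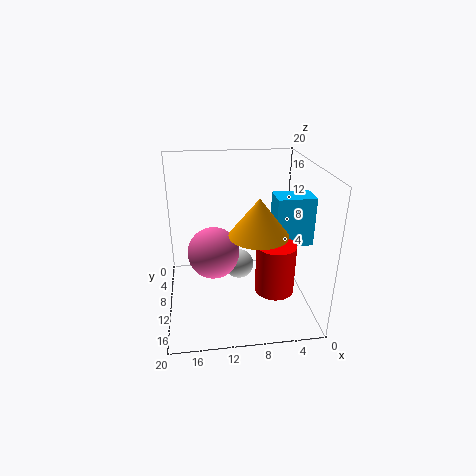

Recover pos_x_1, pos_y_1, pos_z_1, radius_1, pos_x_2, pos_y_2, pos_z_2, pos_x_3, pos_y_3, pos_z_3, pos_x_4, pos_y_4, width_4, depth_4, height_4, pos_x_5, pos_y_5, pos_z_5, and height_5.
pos_x_1 = 6; pos_y_1 = 15.5; pos_z_1 = 5; radius_1 = 2.5; pos_x_2 = 13.5; pos_y_2 = 11; pos_z_2 = 8.5; pos_x_3 = 10; pos_y_3 = 11; pos_z_3 = 6.5; pos_x_4 = 0.5; pos_y_4 = 10; width_4 = 5; depth_4 = 3.5; height_4 = 6.5; pos_x_5 = 8.5; pos_y_5 = 16.5; pos_z_5 = 13.5; height_5 = 4.5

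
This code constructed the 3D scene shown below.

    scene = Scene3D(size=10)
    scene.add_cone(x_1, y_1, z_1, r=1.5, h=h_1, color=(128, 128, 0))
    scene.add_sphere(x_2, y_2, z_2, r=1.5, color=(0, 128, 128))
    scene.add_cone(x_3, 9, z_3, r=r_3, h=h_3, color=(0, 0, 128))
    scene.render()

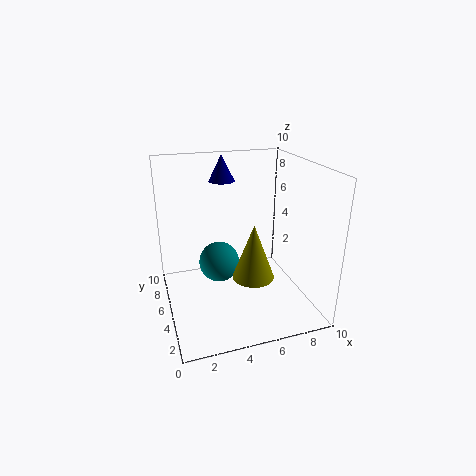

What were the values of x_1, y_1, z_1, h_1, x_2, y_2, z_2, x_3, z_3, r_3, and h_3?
x_1 = 6; y_1 = 4.5; z_1 = 2; h_1 = 4; x_2 = 4; y_2 = 6.5; z_2 = 2.5; x_3 = 5; z_3 = 8; r_3 = 1; h_3 = 2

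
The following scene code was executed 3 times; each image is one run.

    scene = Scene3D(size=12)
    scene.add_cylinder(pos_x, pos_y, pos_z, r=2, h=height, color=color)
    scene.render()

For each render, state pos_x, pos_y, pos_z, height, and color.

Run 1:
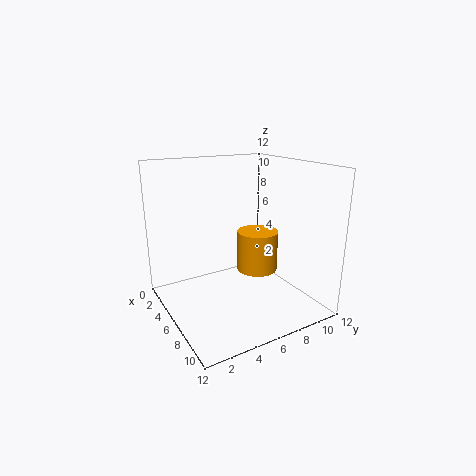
pos_x = 3
pos_y = 10
pos_z = 1
height = 4
color = 'orange'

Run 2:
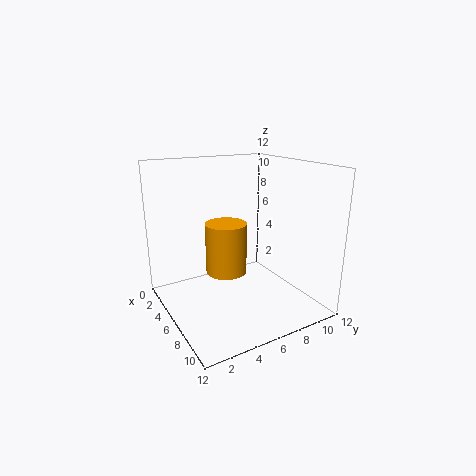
pos_x = 2
pos_y = 7
pos_z = 1
height = 5
color = 'orange'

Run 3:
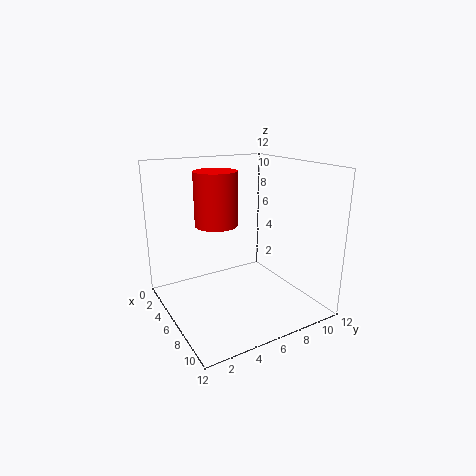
pos_x = 2
pos_y = 6
pos_z = 6
height = 5
color = 'red'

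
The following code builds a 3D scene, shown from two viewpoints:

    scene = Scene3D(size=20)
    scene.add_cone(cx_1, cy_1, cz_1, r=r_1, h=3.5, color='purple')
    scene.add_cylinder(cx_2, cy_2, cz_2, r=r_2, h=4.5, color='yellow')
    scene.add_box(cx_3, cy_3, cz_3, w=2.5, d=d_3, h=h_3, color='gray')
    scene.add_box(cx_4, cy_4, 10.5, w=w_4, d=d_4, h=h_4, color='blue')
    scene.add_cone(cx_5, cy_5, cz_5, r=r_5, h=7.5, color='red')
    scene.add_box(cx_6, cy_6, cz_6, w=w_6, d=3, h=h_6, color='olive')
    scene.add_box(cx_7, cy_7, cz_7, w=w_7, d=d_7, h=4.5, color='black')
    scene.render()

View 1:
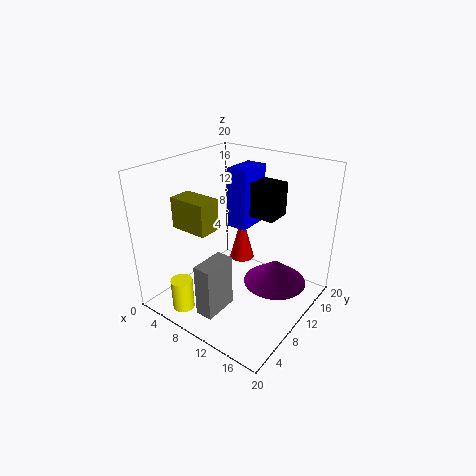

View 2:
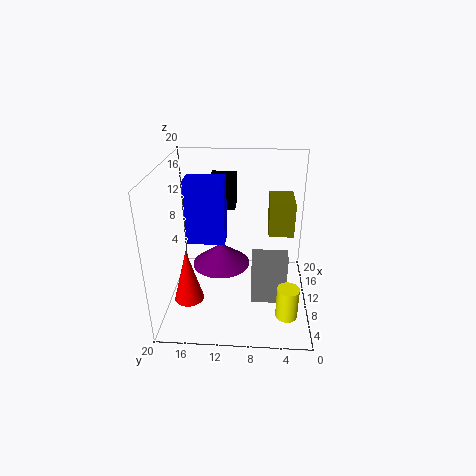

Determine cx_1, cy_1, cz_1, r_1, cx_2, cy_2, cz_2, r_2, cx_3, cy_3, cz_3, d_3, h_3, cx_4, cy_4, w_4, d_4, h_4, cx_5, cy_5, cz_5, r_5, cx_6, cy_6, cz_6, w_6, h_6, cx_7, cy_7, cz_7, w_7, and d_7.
cx_1 = 14.5, cy_1 = 13, cz_1 = 3, r_1 = 4.5, cx_2 = 5.5, cy_2 = 3, cz_2 = 0.5, r_2 = 1.5, cx_3 = 8, cy_3 = 3, cz_3 = 0.5, d_3 = 5, h_3 = 7.5, cx_4 = 7, cy_4 = 11.5, w_4 = 3, d_4 = 5, h_4 = 8.5, cx_5 = 6, cy_5 = 16.5, cz_5 = 2.5, r_5 = 2, cx_6 = 5, cy_6 = 3, cz_6 = 13, w_6 = 5, h_6 = 4, cx_7 = 11.5, cy_7 = 10.5, cz_7 = 13.5, w_7 = 3.5, d_7 = 3.5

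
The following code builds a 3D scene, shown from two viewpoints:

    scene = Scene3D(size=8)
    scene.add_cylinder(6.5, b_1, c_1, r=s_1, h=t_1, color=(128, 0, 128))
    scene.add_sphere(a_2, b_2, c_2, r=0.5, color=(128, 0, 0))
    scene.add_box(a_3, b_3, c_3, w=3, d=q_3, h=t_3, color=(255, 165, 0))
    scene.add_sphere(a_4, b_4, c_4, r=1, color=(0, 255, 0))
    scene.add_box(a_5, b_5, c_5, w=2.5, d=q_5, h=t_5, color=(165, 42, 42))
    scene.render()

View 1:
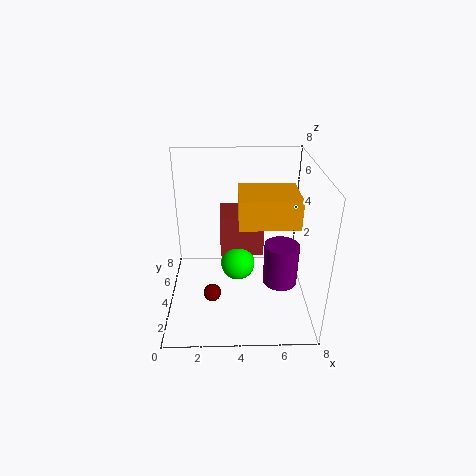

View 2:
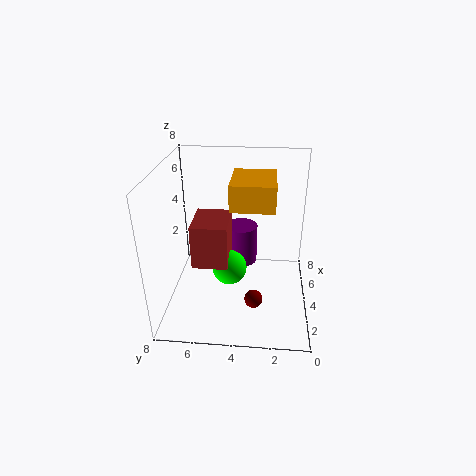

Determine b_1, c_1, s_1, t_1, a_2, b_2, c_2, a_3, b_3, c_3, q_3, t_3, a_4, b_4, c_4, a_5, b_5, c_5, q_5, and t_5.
b_1 = 4
c_1 = 1
s_1 = 1
t_1 = 2.5
a_2 = 2.5
b_2 = 3
c_2 = 1
a_3 = 4
b_3 = 2
c_3 = 5.5
q_3 = 2.5
t_3 = 1.5
a_4 = 4
b_4 = 4.5
c_4 = 2
a_5 = 3
b_5 = 4.5
c_5 = 2.5
q_5 = 2
t_5 = 2.5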